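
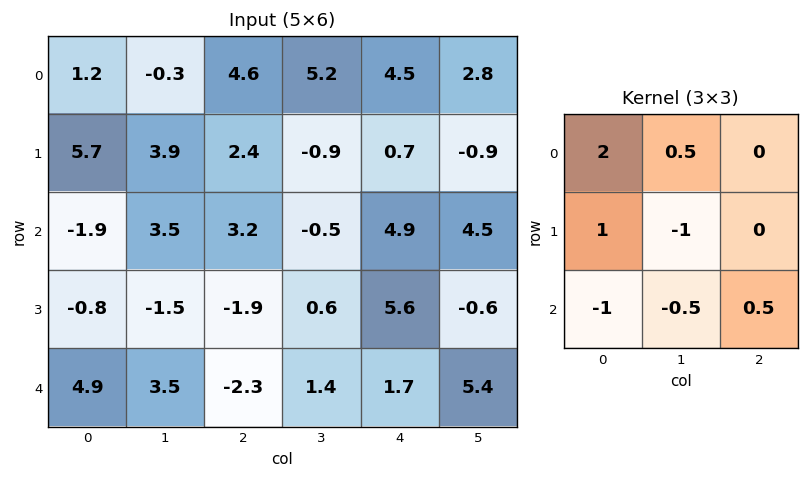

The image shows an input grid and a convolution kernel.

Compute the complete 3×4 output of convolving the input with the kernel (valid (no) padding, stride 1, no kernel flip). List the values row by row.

5.8 -2.15 14.6 11.35
8.55 12.05 12.45 -10.55
-9.15 7.35 6.1 -3.1

Output[0,0]: The receptive field on the input at this output position is [1.2 -0.3 4.6 / 5.7 3.9 2.4 / -1.9 3.5 3.2]. Elementwise product with the kernel and sum: 1.2·2 + -0.3·0.5 + 5.7·1 + 3.9·-1 + -1.9·-1 + 3.5·-0.5 + 3.2·0.5.
Output[0,1]: The receptive field on the input at this output position is [-0.3 4.6 5.2 / 3.9 2.4 -0.9 / 3.5 3.2 -0.5]. Elementwise product with the kernel and sum: -0.3·2 + 4.6·0.5 + 3.9·1 + 2.4·-1 + 3.5·-1 + 3.2·-0.5 + -0.5·0.5.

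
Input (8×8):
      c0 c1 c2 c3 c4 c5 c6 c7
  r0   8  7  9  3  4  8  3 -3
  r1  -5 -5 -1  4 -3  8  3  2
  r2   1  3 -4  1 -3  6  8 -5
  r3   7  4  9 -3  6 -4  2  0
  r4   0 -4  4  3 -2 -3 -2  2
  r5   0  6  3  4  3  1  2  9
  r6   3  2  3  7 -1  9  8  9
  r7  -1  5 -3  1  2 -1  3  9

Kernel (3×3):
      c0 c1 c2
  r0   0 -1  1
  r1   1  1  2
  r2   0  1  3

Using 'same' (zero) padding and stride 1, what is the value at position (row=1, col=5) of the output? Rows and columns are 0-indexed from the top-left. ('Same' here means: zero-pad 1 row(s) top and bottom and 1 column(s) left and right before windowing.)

The receptive field on the zero-padded input at this output position is [4 8 3 / -3 8 3 / -3 6 8]. Elementwise product with the kernel and sum: 8·-1 + 3·1 + -3·1 + 8·1 + 3·2 + 6·1 + 8·3.

36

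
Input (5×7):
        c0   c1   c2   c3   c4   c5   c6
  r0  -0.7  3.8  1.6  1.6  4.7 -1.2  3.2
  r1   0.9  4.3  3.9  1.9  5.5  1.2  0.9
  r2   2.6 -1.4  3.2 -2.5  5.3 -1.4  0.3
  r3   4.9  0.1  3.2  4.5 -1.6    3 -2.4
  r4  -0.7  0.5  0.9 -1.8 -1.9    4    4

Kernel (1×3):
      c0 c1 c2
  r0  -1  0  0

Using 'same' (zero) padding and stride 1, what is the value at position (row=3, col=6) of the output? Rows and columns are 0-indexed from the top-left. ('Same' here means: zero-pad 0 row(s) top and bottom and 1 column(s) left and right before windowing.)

The receptive field on the zero-padded input at this output position is [3 -2.4 0]. Elementwise product with the kernel and sum: 3·-1.

-3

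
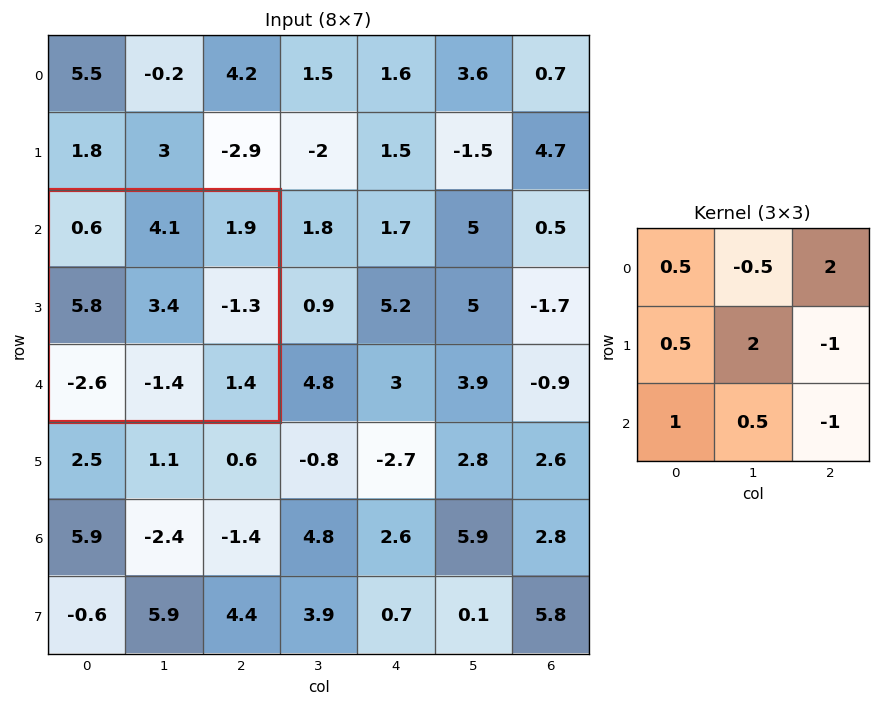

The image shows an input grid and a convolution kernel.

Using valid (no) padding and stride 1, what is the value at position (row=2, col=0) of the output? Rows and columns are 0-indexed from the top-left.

The receptive field on the input at this output position is [0.6 4.1 1.9 / 5.8 3.4 -1.3 / -2.6 -1.4 1.4]. Elementwise product with the kernel and sum: 0.6·0.5 + 4.1·-0.5 + 1.9·2 + 5.8·0.5 + 3.4·2 + -1.3·-1 + -2.6·1 + -1.4·0.5 + 1.4·-1.

8.35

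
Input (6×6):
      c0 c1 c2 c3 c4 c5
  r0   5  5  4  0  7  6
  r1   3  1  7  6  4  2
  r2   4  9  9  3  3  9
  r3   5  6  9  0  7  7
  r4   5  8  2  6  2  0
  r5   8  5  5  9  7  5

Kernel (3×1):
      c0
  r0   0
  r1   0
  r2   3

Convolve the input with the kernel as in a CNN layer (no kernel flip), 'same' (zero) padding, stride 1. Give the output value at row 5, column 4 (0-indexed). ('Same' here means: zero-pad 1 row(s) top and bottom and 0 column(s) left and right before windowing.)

0

The receptive field on the zero-padded input at this output position is [2 / 7 / 0]. Elementwise product with the kernel and sum: 0·3.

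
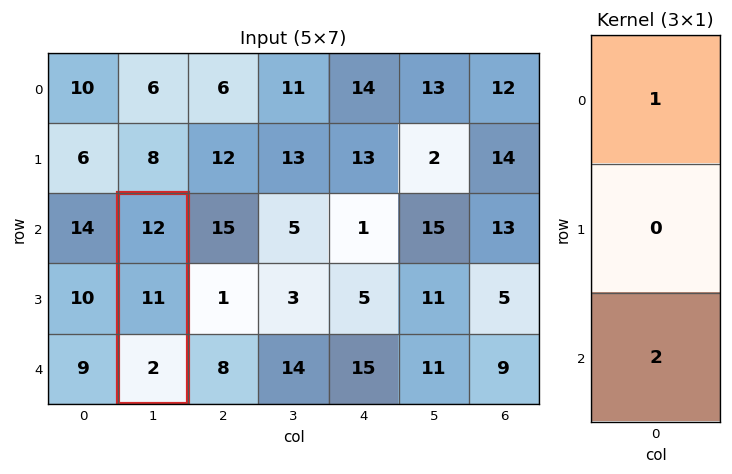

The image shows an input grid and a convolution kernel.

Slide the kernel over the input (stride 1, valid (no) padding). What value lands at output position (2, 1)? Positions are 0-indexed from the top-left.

The receptive field on the input at this output position is [12 / 11 / 2]. Elementwise product with the kernel and sum: 12·1 + 2·2.

16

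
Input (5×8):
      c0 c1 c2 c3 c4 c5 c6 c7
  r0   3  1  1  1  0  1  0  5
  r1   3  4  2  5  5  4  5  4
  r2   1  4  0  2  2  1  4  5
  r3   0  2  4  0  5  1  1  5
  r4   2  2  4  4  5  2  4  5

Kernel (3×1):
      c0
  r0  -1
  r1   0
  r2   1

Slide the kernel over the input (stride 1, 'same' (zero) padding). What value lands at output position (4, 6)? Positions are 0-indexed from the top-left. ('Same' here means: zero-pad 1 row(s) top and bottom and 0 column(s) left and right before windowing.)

The receptive field on the zero-padded input at this output position is [1 / 4 / 0]. Elementwise product with the kernel and sum: 1·-1 + 0·1.

-1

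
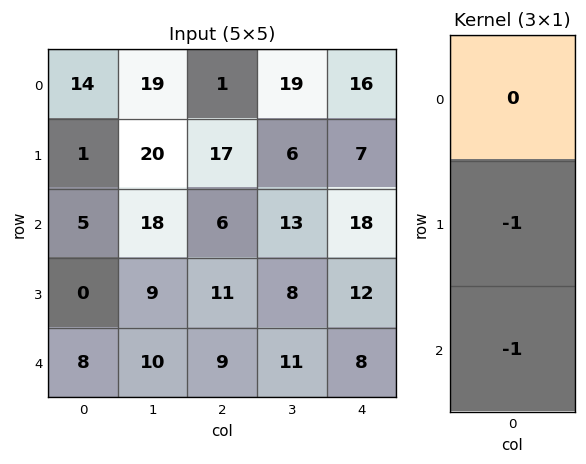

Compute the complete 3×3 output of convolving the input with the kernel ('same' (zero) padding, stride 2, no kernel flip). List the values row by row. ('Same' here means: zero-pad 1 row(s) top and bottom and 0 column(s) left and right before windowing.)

Output[0,0]: The receptive field on the zero-padded input at this output position is [0 / 14 / 1]. Elementwise product with the kernel and sum: 14·-1 + 1·-1.
Output[0,1]: The receptive field on the zero-padded input at this output position is [0 / 1 / 17]. Elementwise product with the kernel and sum: 1·-1 + 17·-1.

-15 -18 -23
-5 -17 -30
-8 -9 -8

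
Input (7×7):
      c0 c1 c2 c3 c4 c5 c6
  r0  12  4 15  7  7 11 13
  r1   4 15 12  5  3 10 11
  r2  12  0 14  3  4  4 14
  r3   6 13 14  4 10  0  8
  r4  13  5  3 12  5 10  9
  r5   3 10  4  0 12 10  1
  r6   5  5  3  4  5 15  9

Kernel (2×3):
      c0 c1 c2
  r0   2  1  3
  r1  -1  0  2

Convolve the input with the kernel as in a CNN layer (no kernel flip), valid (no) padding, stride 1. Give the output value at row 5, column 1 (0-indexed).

27

The receptive field on the input at this output position is [10 4 0 / 5 3 4]. Elementwise product with the kernel and sum: 10·2 + 4·1 + 0·3 + 5·-1 + 4·2.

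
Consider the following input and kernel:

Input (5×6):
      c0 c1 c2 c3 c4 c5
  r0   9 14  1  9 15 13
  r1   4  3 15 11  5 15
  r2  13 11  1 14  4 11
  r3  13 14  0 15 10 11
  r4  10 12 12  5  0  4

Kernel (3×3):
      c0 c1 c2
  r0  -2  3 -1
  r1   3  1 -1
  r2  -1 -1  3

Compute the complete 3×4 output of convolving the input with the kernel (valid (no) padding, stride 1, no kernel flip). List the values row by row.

Output[0,0]: The receptive field on the input at this output position is [9 14 1 / 4 3 15 / 13 11 1]. Elementwise product with the kernel and sum: 9·-2 + 14·3 + 1·-1 + 4·3 + 3·1 + 15·-1 + 13·-1 + 11·-1 + 1·3.
Output[0,1]: The receptive field on the input at this output position is [14 1 9 / 3 15 11 / 11 1 14]. Elementwise product with the kernel and sum: 14·-2 + 1·3 + 9·-1 + 3·3 + 15·1 + 11·-1 + 11·-1 + 1·-1 + 14·3.

2 9 58 52
8 79 26 21
73 -15 24 24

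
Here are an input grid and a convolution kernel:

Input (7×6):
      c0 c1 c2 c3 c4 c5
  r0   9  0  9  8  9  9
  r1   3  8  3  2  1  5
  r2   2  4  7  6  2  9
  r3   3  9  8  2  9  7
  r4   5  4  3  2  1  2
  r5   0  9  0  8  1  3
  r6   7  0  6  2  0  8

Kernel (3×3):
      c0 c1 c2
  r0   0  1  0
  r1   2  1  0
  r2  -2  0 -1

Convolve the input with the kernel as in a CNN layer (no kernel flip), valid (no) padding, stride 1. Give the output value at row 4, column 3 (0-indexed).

The receptive field on the input at this output position is [2 1 2 / 8 1 3 / 2 0 8]. Elementwise product with the kernel and sum: 1·1 + 8·2 + 1·1 + 2·-2 + 8·-1.

6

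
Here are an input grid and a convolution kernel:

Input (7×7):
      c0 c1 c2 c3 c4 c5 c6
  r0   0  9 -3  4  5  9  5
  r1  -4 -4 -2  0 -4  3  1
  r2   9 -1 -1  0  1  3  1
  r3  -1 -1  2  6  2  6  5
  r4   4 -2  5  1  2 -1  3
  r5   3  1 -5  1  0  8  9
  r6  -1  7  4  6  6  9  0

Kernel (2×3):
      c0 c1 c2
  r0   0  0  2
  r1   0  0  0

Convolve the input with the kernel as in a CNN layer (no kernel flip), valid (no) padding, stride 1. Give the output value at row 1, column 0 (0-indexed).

The receptive field on the input at this output position is [-4 -4 -2 / 9 -1 -1]. Elementwise product with the kernel and sum: -2·2.

-4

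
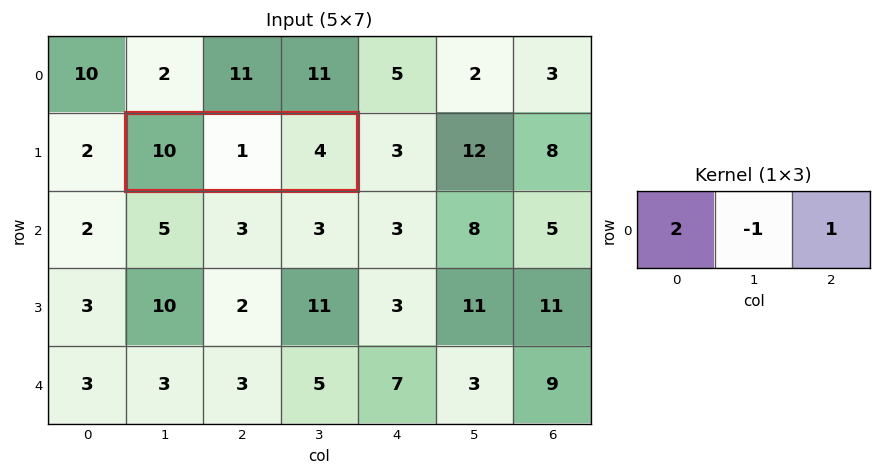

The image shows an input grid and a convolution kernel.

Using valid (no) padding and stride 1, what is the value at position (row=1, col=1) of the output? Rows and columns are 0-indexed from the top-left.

The receptive field on the input at this output position is [10 1 4]. Elementwise product with the kernel and sum: 10·2 + 1·-1 + 4·1.

23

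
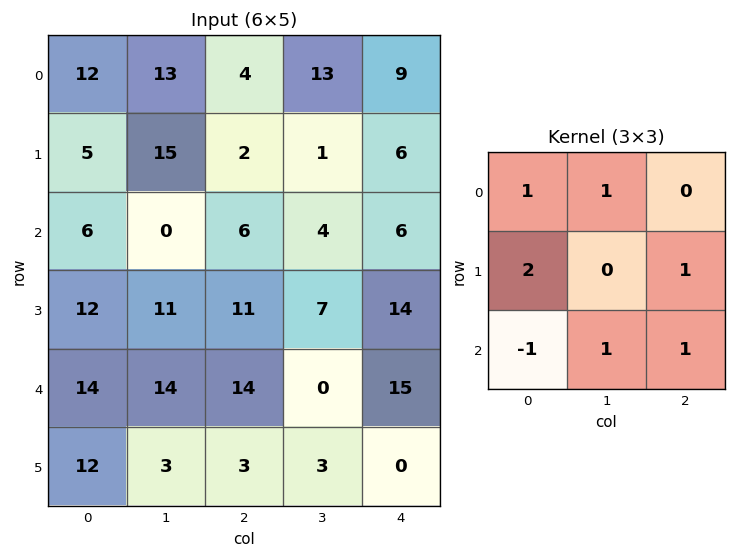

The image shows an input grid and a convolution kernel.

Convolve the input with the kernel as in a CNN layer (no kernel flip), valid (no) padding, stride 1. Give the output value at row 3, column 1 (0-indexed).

The receptive field on the input at this output position is [11 11 7 / 14 14 0 / 3 3 3]. Elementwise product with the kernel and sum: 11·1 + 11·1 + 14·2 + 0·1 + 3·-1 + 3·1 + 3·1.

53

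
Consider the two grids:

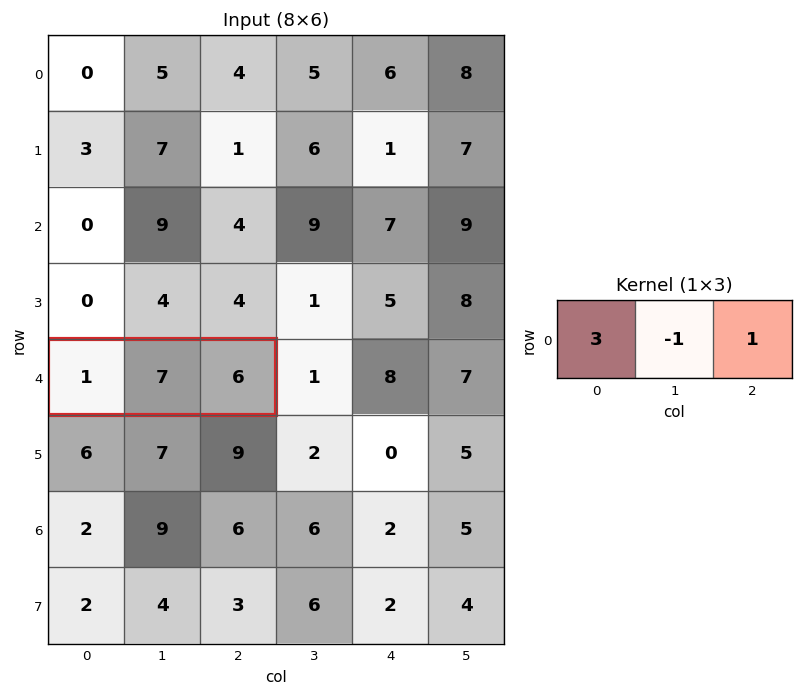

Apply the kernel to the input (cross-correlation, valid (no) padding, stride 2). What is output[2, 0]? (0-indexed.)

2

The receptive field on the input at this output position is [1 7 6]. Elementwise product with the kernel and sum: 1·3 + 7·-1 + 6·1.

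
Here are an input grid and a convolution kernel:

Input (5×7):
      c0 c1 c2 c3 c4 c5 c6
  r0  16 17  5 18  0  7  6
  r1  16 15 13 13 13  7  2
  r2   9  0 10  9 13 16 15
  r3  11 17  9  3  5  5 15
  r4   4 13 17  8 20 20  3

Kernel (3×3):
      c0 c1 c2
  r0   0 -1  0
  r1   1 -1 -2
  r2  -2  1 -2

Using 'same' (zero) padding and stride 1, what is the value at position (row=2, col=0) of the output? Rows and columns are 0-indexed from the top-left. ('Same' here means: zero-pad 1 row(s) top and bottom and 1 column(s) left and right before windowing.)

-48

The receptive field on the zero-padded input at this output position is [0 16 15 / 0 9 0 / 0 11 17]. Elementwise product with the kernel and sum: 16·-1 + 0·1 + 9·-1 + 0·-2 + 0·-2 + 11·1 + 17·-2.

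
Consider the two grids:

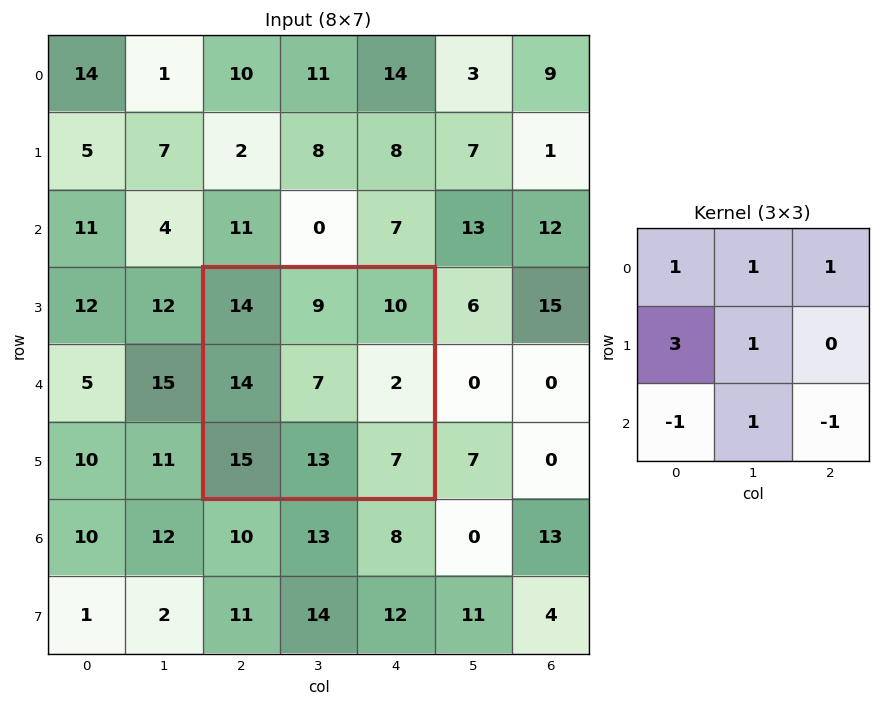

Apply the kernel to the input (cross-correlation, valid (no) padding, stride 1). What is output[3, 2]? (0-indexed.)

73

The receptive field on the input at this output position is [14 9 10 / 14 7 2 / 15 13 7]. Elementwise product with the kernel and sum: 14·1 + 9·1 + 10·1 + 14·3 + 7·1 + 15·-1 + 13·1 + 7·-1.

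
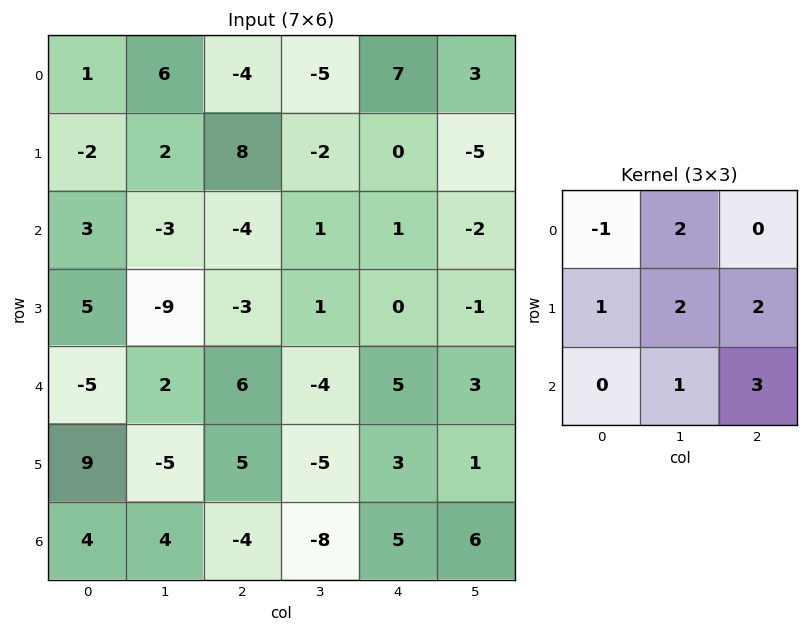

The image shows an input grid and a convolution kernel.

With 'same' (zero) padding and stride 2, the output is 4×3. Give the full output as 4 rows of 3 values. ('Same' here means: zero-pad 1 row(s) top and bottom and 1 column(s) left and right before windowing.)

18 -10 0
-26 5 -2
-2 -1 17
34 -5 25

Output[0,0]: The receptive field on the zero-padded input at this output position is [0 0 0 / 0 1 6 / 0 -2 2]. Elementwise product with the kernel and sum: 0·-1 + 0·2 + 0·1 + 1·2 + 6·2 + -2·1 + 2·3.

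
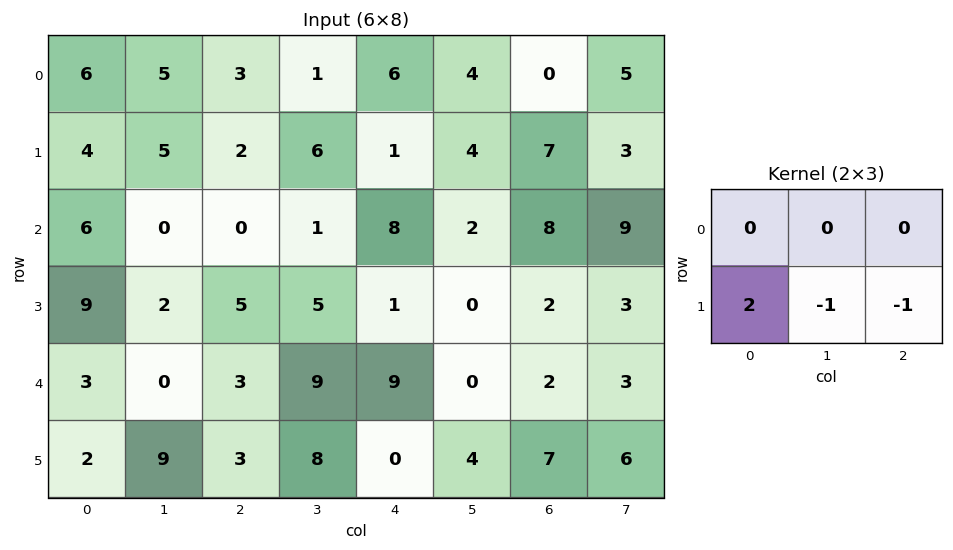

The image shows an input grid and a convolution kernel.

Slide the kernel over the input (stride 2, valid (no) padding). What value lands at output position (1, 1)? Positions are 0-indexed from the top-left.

4

The receptive field on the input at this output position is [0 1 8 / 5 5 1]. Elementwise product with the kernel and sum: 5·2 + 5·-1 + 1·-1.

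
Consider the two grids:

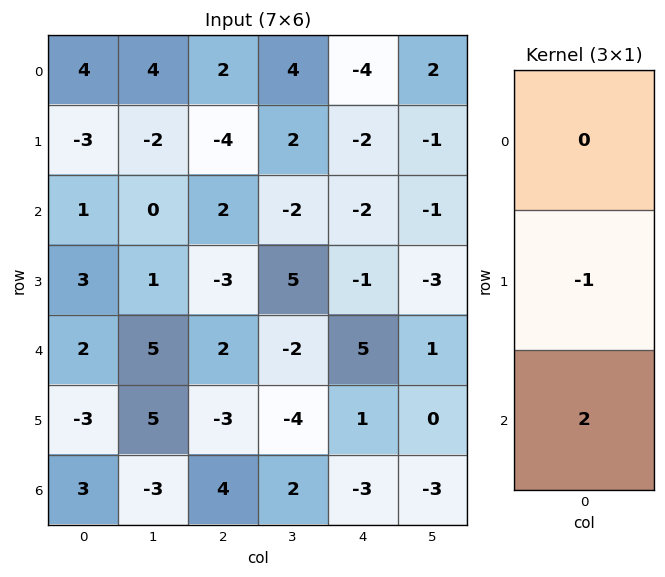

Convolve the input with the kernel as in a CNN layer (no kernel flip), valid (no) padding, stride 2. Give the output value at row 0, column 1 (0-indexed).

8

The receptive field on the input at this output position is [2 / -4 / 2]. Elementwise product with the kernel and sum: -4·-1 + 2·2.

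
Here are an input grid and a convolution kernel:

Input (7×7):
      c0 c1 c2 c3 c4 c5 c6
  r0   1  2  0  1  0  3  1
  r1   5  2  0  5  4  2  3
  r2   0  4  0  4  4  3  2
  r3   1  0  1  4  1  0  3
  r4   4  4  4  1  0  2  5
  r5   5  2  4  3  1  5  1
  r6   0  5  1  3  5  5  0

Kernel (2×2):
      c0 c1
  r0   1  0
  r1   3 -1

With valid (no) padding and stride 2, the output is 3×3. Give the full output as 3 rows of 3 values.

14 -5 10
3 -1 7
17 13 -2

Output[0,0]: The receptive field on the input at this output position is [1 2 / 5 2]. Elementwise product with the kernel and sum: 1·1 + 5·3 + 2·-1.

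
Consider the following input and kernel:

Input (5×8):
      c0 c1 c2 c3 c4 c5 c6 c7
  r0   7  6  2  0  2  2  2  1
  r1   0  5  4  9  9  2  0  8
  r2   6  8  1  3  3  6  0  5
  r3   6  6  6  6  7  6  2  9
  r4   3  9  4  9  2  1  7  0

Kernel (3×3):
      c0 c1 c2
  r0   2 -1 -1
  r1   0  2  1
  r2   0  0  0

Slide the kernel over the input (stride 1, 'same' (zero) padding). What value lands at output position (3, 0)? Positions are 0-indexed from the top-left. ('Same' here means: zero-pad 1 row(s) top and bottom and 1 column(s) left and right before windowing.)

The receptive field on the zero-padded input at this output position is [0 6 8 / 0 6 6 / 0 3 9]. Elementwise product with the kernel and sum: 0·2 + 6·-1 + 8·-1 + 6·2 + 6·1.

4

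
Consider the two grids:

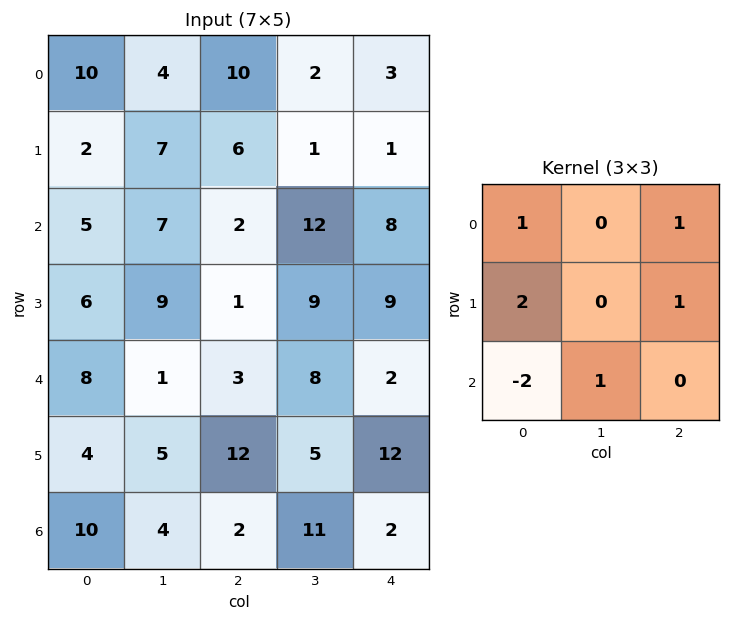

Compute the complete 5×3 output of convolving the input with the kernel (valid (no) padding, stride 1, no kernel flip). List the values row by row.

27 9 34
17 17 26
5 47 23
23 30 -1
15 18 48

Output[0,0]: The receptive field on the input at this output position is [10 4 10 / 2 7 6 / 5 7 2]. Elementwise product with the kernel and sum: 10·1 + 10·1 + 2·2 + 6·1 + 5·-2 + 7·1.
Output[0,1]: The receptive field on the input at this output position is [4 10 2 / 7 6 1 / 7 2 12]. Elementwise product with the kernel and sum: 4·1 + 2·1 + 7·2 + 1·1 + 7·-2 + 2·1.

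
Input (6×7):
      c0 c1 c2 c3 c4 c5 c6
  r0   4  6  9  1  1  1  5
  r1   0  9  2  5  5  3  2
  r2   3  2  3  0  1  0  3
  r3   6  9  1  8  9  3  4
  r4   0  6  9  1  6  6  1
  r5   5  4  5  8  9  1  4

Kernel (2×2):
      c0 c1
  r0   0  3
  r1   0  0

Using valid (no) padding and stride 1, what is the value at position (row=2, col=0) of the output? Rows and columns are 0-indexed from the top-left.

6

The receptive field on the input at this output position is [3 2 / 6 9]. Elementwise product with the kernel and sum: 2·3.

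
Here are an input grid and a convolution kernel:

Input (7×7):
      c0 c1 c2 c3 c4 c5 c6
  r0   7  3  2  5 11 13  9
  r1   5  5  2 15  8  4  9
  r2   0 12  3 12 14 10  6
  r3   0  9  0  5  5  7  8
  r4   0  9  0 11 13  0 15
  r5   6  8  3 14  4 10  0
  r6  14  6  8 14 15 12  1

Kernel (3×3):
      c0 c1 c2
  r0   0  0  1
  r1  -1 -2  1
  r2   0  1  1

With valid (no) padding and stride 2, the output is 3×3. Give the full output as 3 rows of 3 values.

4 13 18
-6 33 10
-5 15 4

Output[0,0]: The receptive field on the input at this output position is [7 3 2 / 5 5 2 / 0 12 3]. Elementwise product with the kernel and sum: 2·1 + 5·-1 + 5·-2 + 2·1 + 12·1 + 3·1.
Output[0,1]: The receptive field on the input at this output position is [2 5 11 / 2 15 8 / 3 12 14]. Elementwise product with the kernel and sum: 11·1 + 2·-1 + 15·-2 + 8·1 + 12·1 + 14·1.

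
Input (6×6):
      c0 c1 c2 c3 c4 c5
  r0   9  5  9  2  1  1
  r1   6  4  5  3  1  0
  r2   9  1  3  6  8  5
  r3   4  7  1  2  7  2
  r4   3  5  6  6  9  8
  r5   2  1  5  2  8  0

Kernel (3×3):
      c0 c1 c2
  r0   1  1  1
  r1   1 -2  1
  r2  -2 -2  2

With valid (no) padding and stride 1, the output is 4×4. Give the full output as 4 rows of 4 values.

Output[0,0]: The receptive field on the input at this output position is [9 5 9 / 6 4 5 / 9 1 3]. Elementwise product with the kernel and sum: 9·1 + 5·1 + 9·1 + 6·1 + 4·-2 + 5·1 + 9·-2 + 1·-2 + 3·2.
Output[0,1]: The receptive field on the input at this output position is [5 9 2 / 4 5 3 / 1 3 6]. Elementwise product with the kernel and sum: 5·1 + 9·1 + 2·1 + 4·1 + 5·-2 + 3·1 + 1·-2 + 3·-2 + 6·2.

12 17 10 -13
5 1 16 -15
0 7 15 -5
15 1 15 -13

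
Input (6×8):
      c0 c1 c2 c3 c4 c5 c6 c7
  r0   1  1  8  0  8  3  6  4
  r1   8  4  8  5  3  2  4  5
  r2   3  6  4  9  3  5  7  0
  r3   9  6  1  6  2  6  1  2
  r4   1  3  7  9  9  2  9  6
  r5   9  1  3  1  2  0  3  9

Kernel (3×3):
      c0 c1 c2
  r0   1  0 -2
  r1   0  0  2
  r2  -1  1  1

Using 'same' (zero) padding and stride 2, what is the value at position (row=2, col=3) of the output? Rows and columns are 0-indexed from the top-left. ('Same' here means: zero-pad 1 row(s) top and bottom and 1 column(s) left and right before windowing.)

The receptive field on the zero-padded input at this output position is [6 1 2 / 2 9 6 / 0 3 9]. Elementwise product with the kernel and sum: 6·1 + 2·-2 + 6·2 + 0·-1 + 3·1 + 9·1.

26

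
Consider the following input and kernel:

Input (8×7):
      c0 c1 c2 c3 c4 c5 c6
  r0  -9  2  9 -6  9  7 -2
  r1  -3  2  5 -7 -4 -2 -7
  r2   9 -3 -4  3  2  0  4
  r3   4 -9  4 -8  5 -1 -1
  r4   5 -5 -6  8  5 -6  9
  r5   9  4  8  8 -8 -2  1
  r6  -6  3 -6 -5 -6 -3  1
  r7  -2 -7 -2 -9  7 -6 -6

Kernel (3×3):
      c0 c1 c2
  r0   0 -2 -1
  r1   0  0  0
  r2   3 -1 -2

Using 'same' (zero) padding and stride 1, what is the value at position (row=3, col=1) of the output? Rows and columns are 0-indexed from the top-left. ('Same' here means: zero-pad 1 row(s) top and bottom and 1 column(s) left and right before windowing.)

The receptive field on the zero-padded input at this output position is [9 -3 -4 / 4 -9 4 / 5 -5 -6]. Elementwise product with the kernel and sum: -3·-2 + -4·-1 + 5·3 + -5·-1 + -6·-2.

42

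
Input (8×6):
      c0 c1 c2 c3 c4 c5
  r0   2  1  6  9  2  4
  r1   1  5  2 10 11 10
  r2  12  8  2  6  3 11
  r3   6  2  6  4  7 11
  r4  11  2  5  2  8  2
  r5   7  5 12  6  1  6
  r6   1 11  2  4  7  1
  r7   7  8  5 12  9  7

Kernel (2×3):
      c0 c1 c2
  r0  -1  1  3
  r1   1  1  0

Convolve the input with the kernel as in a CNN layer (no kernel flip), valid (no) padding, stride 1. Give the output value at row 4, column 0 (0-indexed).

18

The receptive field on the input at this output position is [11 2 5 / 7 5 12]. Elementwise product with the kernel and sum: 11·-1 + 2·1 + 5·3 + 7·1 + 5·1.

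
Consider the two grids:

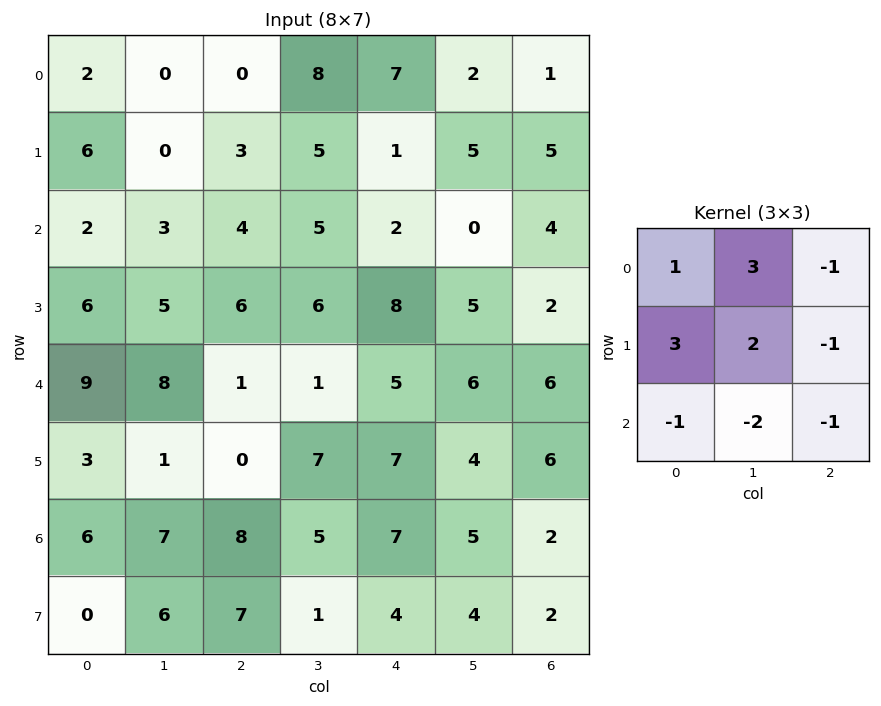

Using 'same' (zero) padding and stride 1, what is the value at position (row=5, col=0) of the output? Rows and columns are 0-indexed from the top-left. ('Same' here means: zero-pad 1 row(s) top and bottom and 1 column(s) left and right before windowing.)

5

The receptive field on the zero-padded input at this output position is [0 9 8 / 0 3 1 / 0 6 7]. Elementwise product with the kernel and sum: 0·1 + 9·3 + 8·-1 + 0·3 + 3·2 + 1·-1 + 0·-1 + 6·-2 + 7·-1.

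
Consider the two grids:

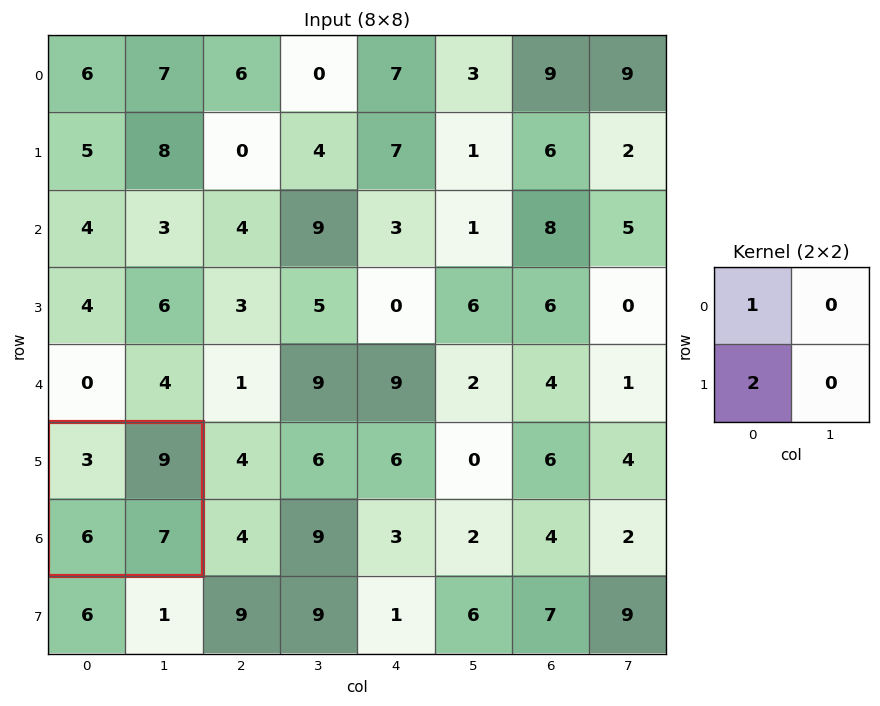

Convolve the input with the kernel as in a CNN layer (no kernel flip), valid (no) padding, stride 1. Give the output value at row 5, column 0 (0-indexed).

15

The receptive field on the input at this output position is [3 9 / 6 7]. Elementwise product with the kernel and sum: 3·1 + 6·2.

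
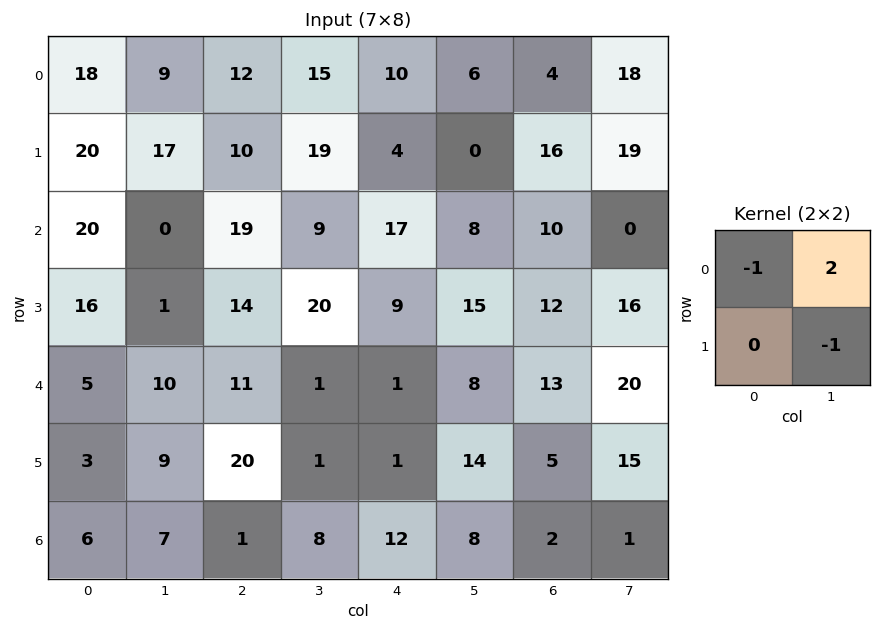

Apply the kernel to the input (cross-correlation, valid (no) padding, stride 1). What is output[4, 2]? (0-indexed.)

The receptive field on the input at this output position is [11 1 / 20 1]. Elementwise product with the kernel and sum: 11·-1 + 1·2 + 1·-1.

-10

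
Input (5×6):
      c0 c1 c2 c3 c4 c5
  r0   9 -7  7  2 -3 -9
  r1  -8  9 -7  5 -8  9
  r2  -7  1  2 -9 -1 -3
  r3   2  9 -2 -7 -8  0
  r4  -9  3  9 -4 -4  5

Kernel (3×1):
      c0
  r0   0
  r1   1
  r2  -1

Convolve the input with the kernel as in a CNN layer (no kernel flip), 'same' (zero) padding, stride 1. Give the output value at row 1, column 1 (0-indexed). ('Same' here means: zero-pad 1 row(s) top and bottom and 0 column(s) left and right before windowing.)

The receptive field on the zero-padded input at this output position is [-7 / 9 / 1]. Elementwise product with the kernel and sum: 9·1 + 1·-1.

8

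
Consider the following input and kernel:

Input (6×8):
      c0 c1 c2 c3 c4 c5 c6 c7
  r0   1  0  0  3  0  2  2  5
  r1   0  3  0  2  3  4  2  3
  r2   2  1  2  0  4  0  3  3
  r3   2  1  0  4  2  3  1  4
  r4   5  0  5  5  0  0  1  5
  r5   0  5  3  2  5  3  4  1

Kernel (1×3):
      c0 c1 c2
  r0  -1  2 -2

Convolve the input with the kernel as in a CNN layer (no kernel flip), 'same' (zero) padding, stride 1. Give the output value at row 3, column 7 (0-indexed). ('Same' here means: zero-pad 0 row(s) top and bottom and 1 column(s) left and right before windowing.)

7

The receptive field on the zero-padded input at this output position is [1 4 0]. Elementwise product with the kernel and sum: 1·-1 + 4·2 + 0·-2.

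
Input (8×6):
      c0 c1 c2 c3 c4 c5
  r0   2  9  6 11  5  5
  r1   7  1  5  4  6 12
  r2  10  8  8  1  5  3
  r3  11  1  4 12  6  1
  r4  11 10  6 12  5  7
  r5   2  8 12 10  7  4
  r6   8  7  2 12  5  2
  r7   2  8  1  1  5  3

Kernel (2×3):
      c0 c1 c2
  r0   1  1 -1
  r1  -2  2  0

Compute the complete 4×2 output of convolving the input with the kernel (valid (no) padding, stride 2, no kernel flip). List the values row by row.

-7 10
-10 20
27 9
25 9

Output[0,0]: The receptive field on the input at this output position is [2 9 6 / 7 1 5]. Elementwise product with the kernel and sum: 2·1 + 9·1 + 6·-1 + 7·-2 + 1·2.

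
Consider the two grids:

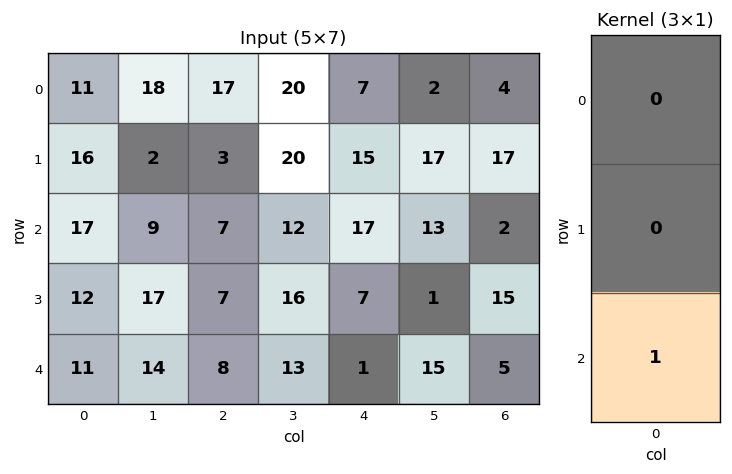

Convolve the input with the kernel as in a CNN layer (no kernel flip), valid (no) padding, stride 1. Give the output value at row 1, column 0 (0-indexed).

12

The receptive field on the input at this output position is [16 / 17 / 12]. Elementwise product with the kernel and sum: 12·1.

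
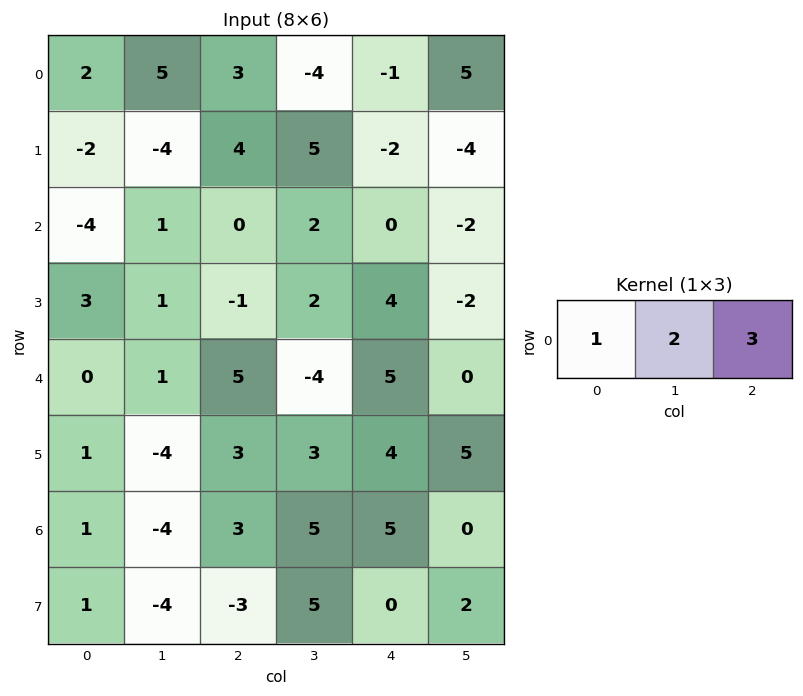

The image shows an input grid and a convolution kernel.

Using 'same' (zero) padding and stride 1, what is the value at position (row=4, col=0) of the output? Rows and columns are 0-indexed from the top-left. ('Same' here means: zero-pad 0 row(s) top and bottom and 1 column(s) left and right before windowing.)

3

The receptive field on the zero-padded input at this output position is [0 0 1]. Elementwise product with the kernel and sum: 0·1 + 0·2 + 1·3.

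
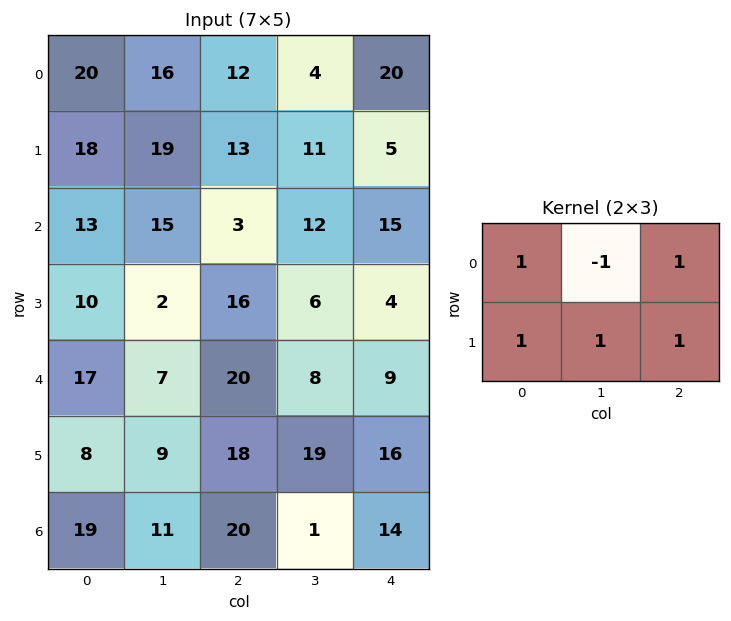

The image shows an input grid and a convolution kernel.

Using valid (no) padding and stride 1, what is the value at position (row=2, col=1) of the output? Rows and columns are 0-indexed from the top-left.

48

The receptive field on the input at this output position is [15 3 12 / 2 16 6]. Elementwise product with the kernel and sum: 15·1 + 3·-1 + 12·1 + 2·1 + 16·1 + 6·1.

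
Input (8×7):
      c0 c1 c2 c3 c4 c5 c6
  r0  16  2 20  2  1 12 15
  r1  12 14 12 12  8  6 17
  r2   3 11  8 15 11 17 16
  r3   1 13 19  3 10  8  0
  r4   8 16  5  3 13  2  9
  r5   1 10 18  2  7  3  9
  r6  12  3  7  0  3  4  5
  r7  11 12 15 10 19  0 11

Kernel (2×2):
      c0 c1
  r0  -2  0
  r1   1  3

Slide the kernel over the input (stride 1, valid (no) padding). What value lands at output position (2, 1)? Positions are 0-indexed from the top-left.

48

The receptive field on the input at this output position is [11 8 / 13 19]. Elementwise product with the kernel and sum: 11·-2 + 13·1 + 19·3.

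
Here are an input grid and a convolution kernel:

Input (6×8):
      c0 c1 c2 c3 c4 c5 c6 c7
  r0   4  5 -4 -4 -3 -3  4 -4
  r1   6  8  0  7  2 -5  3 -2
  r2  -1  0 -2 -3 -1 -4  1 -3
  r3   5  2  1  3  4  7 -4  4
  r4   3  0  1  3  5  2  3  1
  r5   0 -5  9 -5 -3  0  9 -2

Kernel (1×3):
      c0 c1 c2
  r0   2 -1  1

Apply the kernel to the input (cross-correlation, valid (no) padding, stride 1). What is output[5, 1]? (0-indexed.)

-24

The receptive field on the input at this output position is [-5 9 -5]. Elementwise product with the kernel and sum: -5·2 + 9·-1 + -5·1.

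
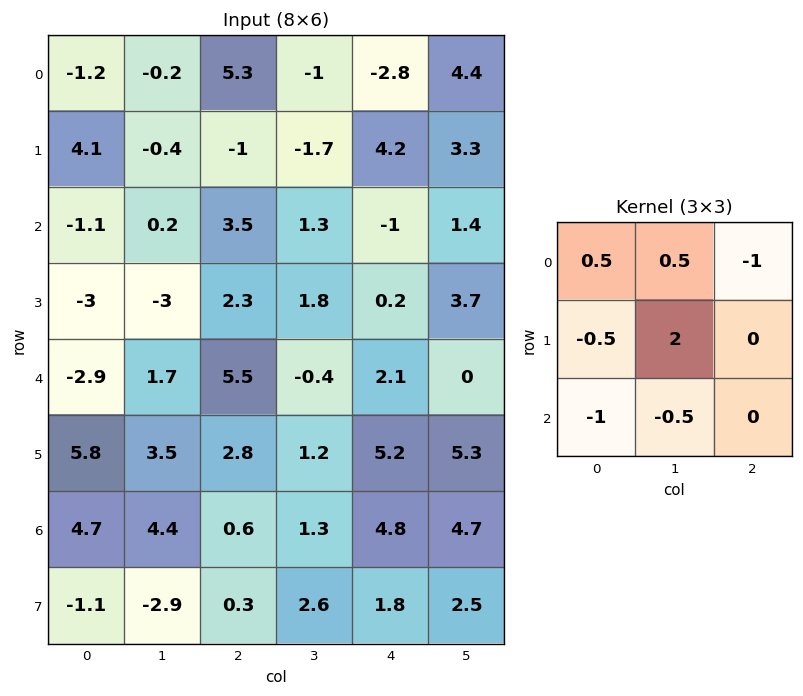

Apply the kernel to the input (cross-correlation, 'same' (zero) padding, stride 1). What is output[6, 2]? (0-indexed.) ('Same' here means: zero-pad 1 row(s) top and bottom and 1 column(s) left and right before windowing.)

The receptive field on the zero-padded input at this output position is [3.5 2.8 1.2 / 4.4 0.6 1.3 / -2.9 0.3 2.6]. Elementwise product with the kernel and sum: 3.5·0.5 + 2.8·0.5 + 1.2·-1 + 4.4·-0.5 + 0.6·2 + -2.9·-1 + 0.3·-0.5.

3.7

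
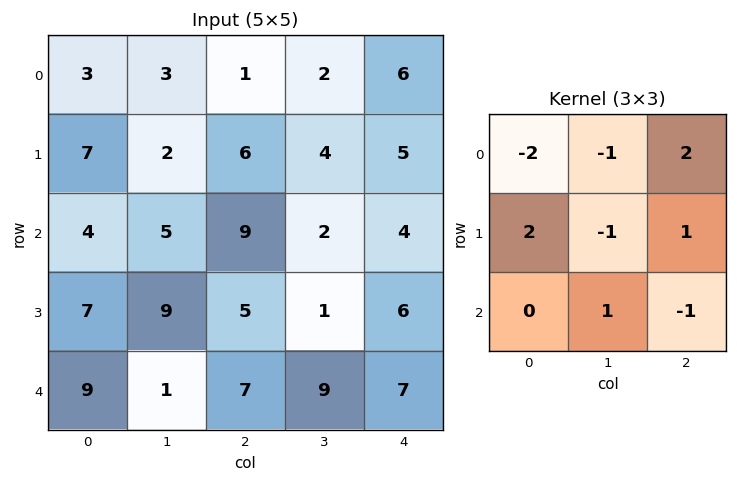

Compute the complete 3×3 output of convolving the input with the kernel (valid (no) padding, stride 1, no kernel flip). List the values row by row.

Output[0,0]: The receptive field on the input at this output position is [3 3 1 / 7 2 6 / 4 5 9]. Elementwise product with the kernel and sum: 3·-2 + 3·-1 + 1·2 + 7·2 + 2·-1 + 6·1 + 5·1 + 9·-1.
Output[0,1]: The receptive field on the input at this output position is [3 1 2 / 2 6 4 / 5 9 2]. Elementwise product with the kernel and sum: 3·-2 + 1·-1 + 2·2 + 2·2 + 6·-1 + 4·1 + 9·1 + 2·-1.

7 6 19
12 5 9
9 -3 5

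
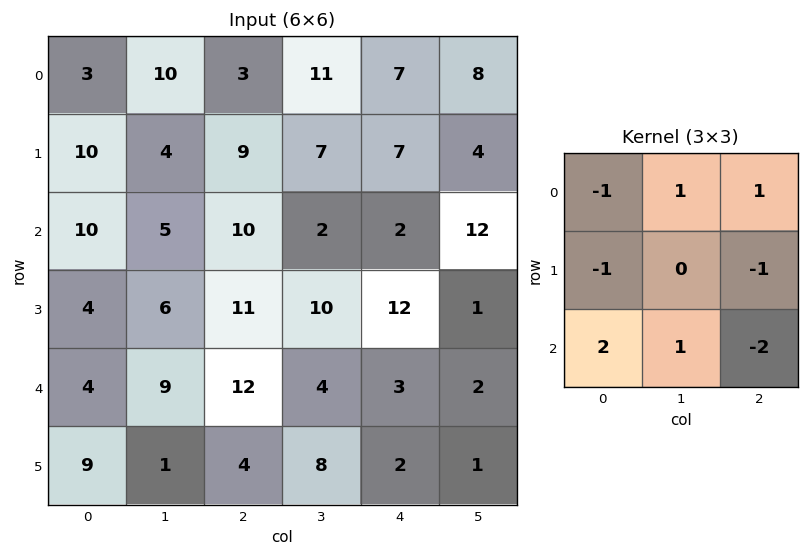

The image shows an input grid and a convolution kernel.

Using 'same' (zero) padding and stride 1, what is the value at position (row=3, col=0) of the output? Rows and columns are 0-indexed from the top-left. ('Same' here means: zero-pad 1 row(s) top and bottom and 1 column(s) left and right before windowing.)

-5

The receptive field on the zero-padded input at this output position is [0 10 5 / 0 4 6 / 0 4 9]. Elementwise product with the kernel and sum: 0·-1 + 10·1 + 5·1 + 0·-1 + 6·-1 + 0·2 + 4·1 + 9·-2.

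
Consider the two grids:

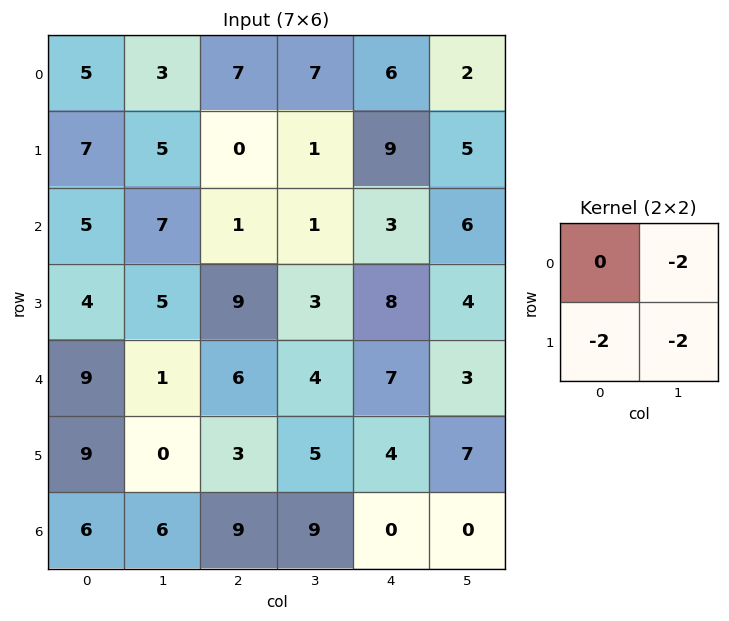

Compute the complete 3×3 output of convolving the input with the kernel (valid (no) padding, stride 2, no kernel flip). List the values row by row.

-30 -16 -32
-32 -26 -36
-20 -24 -28

Output[0,0]: The receptive field on the input at this output position is [5 3 / 7 5]. Elementwise product with the kernel and sum: 3·-2 + 7·-2 + 5·-2.
Output[0,1]: The receptive field on the input at this output position is [7 7 / 0 1]. Elementwise product with the kernel and sum: 7·-2 + 0·-2 + 1·-2.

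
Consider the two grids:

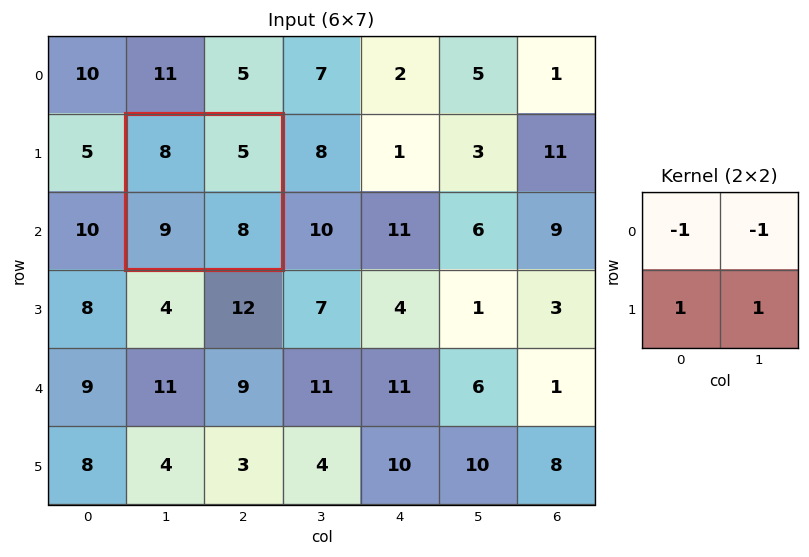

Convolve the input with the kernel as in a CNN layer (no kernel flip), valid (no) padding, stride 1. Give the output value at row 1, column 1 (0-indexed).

The receptive field on the input at this output position is [8 5 / 9 8]. Elementwise product with the kernel and sum: 8·-1 + 5·-1 + 9·1 + 8·1.

4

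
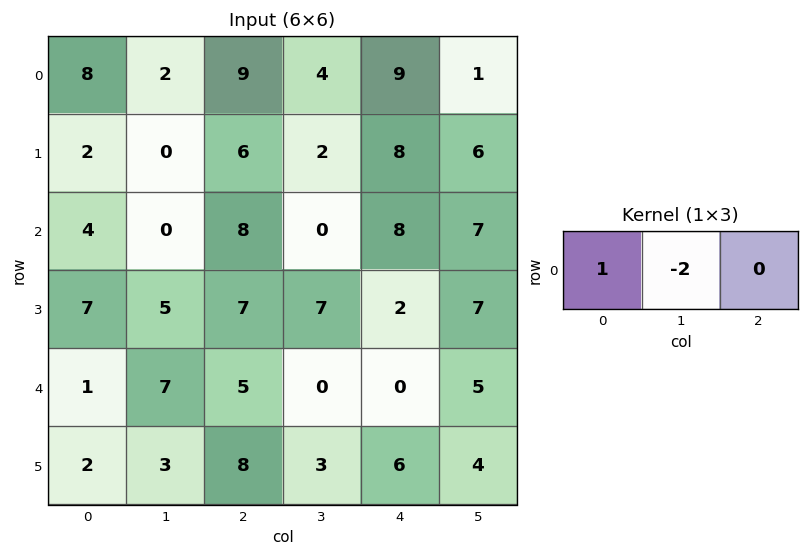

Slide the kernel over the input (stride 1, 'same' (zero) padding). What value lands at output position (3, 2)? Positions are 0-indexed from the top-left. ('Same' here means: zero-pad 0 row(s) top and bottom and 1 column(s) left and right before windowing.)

-9

The receptive field on the zero-padded input at this output position is [5 7 7]. Elementwise product with the kernel and sum: 5·1 + 7·-2.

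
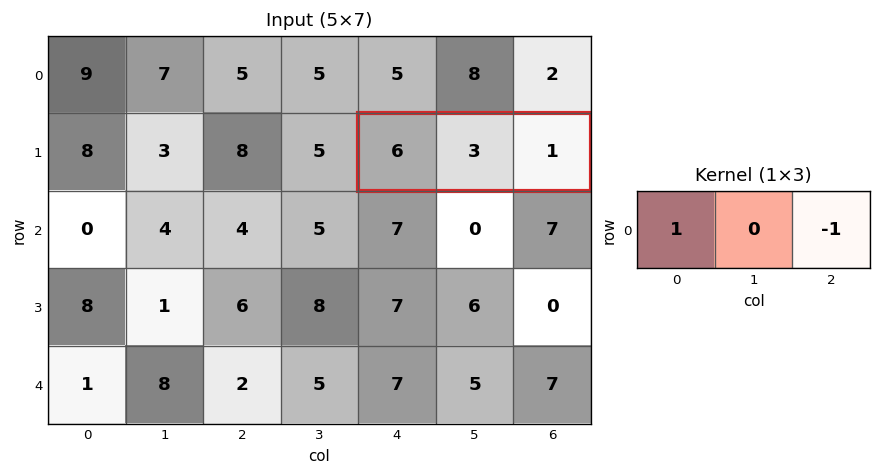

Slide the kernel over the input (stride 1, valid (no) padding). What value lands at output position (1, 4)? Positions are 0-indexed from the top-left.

5

The receptive field on the input at this output position is [6 3 1]. Elementwise product with the kernel and sum: 6·1 + 1·-1.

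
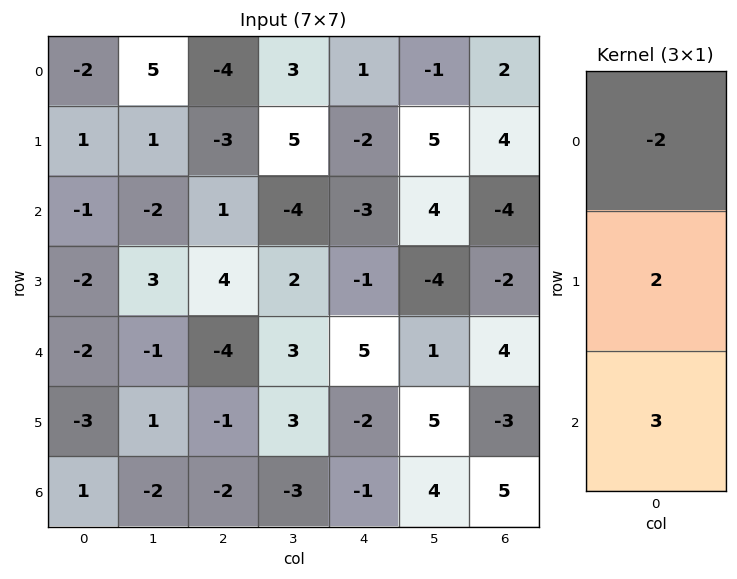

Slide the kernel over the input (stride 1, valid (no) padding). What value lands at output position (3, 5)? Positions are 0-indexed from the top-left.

The receptive field on the input at this output position is [-4 / 1 / 5]. Elementwise product with the kernel and sum: -4·-2 + 1·2 + 5·3.

25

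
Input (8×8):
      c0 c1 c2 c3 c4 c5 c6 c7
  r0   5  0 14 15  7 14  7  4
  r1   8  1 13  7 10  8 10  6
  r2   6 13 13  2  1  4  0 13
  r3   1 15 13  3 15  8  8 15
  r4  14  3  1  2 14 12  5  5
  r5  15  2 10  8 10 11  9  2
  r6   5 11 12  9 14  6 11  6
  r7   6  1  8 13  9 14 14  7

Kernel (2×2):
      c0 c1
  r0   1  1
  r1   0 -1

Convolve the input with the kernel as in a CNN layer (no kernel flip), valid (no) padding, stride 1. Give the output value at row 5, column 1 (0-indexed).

0

The receptive field on the input at this output position is [2 10 / 11 12]. Elementwise product with the kernel and sum: 2·1 + 10·1 + 12·-1.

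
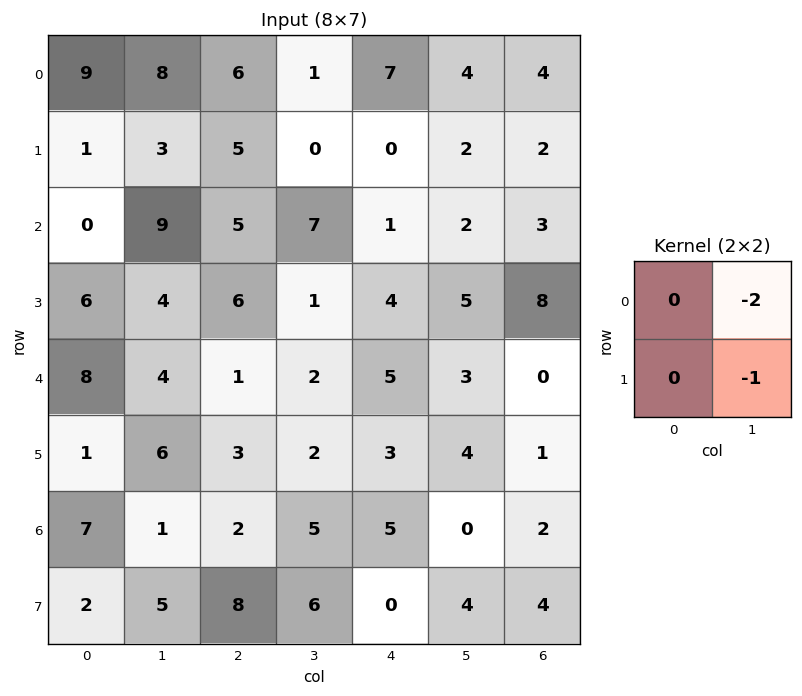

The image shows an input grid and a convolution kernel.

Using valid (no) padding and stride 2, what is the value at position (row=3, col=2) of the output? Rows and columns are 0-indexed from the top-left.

-4

The receptive field on the input at this output position is [5 0 / 0 4]. Elementwise product with the kernel and sum: 0·-2 + 4·-1.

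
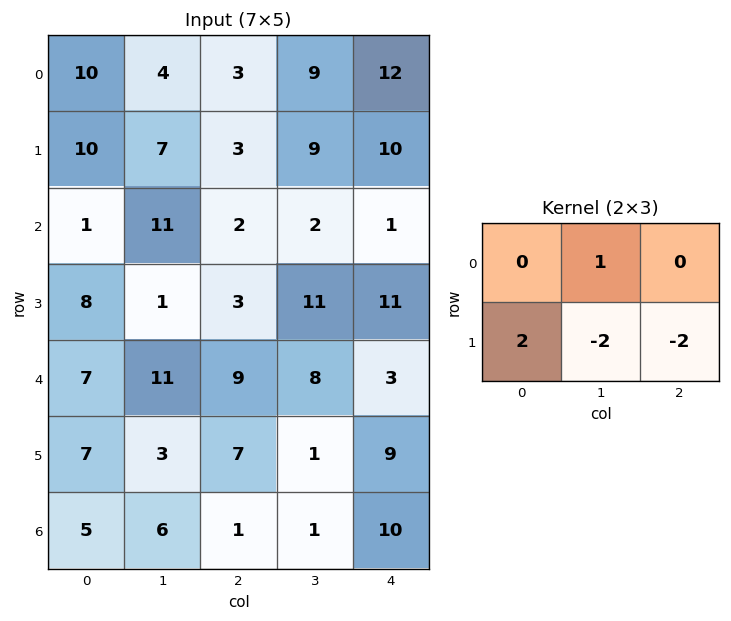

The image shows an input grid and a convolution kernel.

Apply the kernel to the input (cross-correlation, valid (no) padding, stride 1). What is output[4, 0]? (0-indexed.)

The receptive field on the input at this output position is [7 11 9 / 7 3 7]. Elementwise product with the kernel and sum: 11·1 + 7·2 + 3·-2 + 7·-2.

5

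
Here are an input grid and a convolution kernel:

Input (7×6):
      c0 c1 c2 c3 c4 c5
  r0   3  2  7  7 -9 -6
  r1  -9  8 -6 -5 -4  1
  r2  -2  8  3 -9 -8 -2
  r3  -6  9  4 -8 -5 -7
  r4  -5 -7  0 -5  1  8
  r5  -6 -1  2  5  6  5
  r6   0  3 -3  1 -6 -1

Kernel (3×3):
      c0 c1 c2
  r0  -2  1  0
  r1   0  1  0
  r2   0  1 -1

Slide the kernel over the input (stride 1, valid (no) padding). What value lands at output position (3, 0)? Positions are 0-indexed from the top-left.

The receptive field on the input at this output position is [-6 9 4 / -5 -7 0 / -6 -1 2]. Elementwise product with the kernel and sum: -6·-2 + 9·1 + -7·1 + -1·1 + 2·-1.

11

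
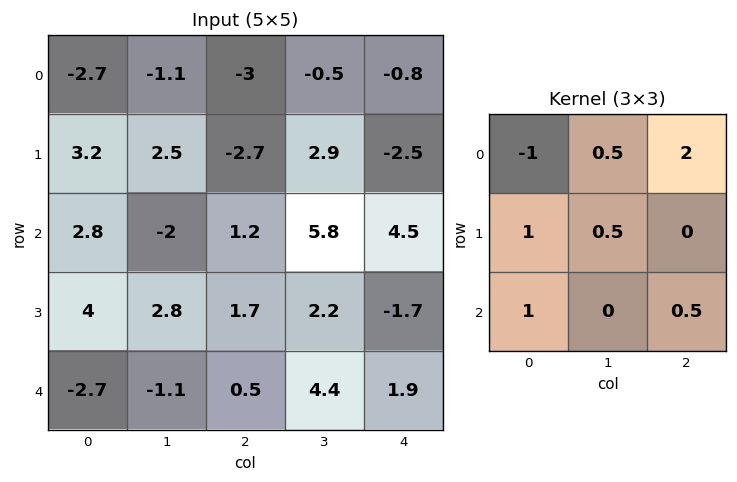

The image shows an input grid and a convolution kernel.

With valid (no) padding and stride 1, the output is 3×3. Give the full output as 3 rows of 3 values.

Output[0,0]: The receptive field on the input at this output position is [-2.7 -1.1 -3 / 3.2 2.5 -2.7 / 2.8 -2 1.2]. Elementwise product with the kernel and sum: -2.7·-1 + -1.1·0.5 + -3·2 + 3.2·1 + 2.5·0.5 + 2.8·1 + 1.2·0.5.
Output[0,1]: The receptive field on the input at this output position is [-1.1 -3 -0.5 / 2.5 -2.7 2.9 / -2 1.2 5.8]. Elementwise product with the kernel and sum: -1.1·-1 + -3·0.5 + -0.5·2 + 2.5·1 + -2.7·0.5 + -2·1 + 5.8·0.5.

4 0.65 3.35
-0.7 4.45 4.1
1.55 18.95 14.95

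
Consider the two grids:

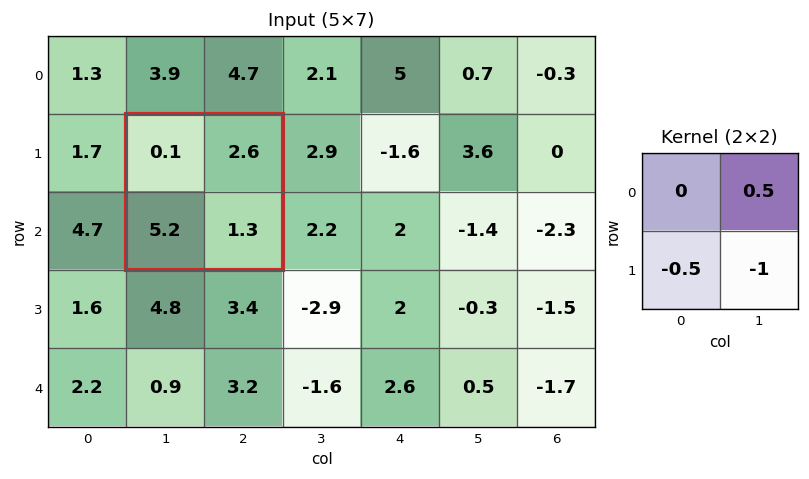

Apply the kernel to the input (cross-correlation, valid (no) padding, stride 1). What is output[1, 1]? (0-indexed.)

The receptive field on the input at this output position is [0.1 2.6 / 5.2 1.3]. Elementwise product with the kernel and sum: 2.6·0.5 + 5.2·-0.5 + 1.3·-1.

-2.6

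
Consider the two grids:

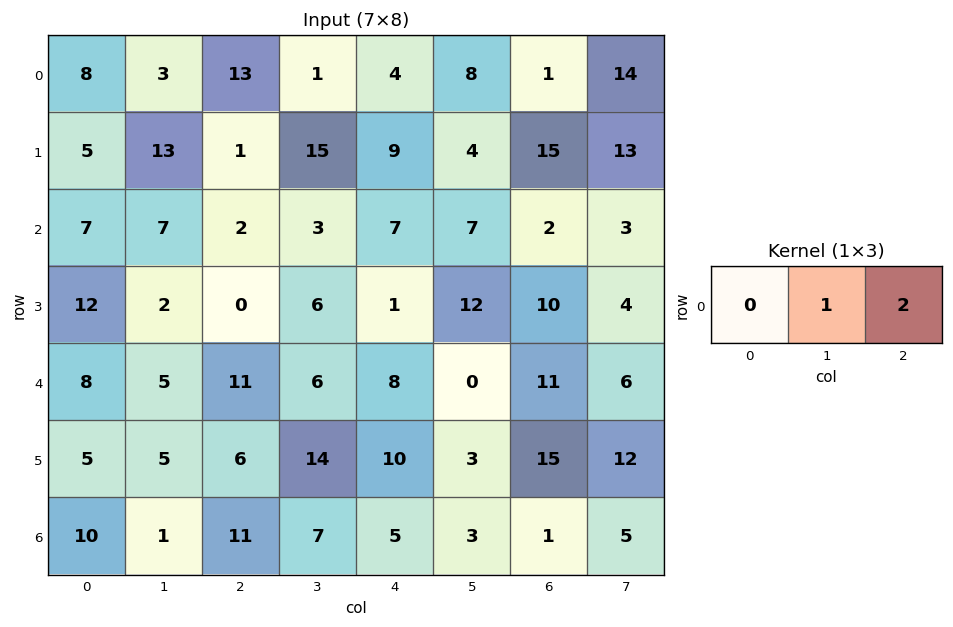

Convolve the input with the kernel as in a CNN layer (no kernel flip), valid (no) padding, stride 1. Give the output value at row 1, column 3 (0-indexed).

17

The receptive field on the input at this output position is [15 9 4]. Elementwise product with the kernel and sum: 9·1 + 4·2.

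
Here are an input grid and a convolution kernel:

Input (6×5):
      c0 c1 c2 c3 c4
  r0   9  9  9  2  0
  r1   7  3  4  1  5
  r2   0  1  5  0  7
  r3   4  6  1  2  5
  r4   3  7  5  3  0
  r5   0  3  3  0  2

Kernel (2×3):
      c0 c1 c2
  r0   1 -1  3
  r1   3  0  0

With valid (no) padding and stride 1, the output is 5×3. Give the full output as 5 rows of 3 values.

Output[0,0]: The receptive field on the input at this output position is [9 9 9 / 7 3 4]. Elementwise product with the kernel and sum: 9·1 + 9·-1 + 9·3 + 7·3.
Output[0,1]: The receptive field on the input at this output position is [9 9 2 / 3 4 1]. Elementwise product with the kernel and sum: 9·1 + 9·-1 + 2·3 + 3·3.

48 15 19
16 5 33
26 14 29
10 32 29
11 20 11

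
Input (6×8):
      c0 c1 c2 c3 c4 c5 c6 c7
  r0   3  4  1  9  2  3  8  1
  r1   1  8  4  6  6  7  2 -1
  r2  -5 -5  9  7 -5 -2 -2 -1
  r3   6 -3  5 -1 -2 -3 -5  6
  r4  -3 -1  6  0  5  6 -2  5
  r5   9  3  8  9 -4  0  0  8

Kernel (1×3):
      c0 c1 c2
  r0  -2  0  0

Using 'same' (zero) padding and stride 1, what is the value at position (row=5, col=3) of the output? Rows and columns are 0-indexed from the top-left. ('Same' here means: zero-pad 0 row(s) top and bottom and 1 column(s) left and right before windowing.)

The receptive field on the zero-padded input at this output position is [8 9 -4]. Elementwise product with the kernel and sum: 8·-2.

-16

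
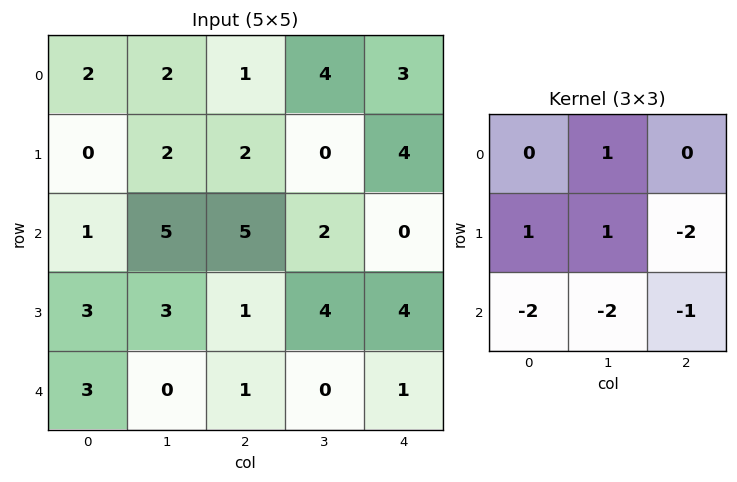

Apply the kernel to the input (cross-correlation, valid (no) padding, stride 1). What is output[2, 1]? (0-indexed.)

-1

The receptive field on the input at this output position is [5 5 2 / 3 1 4 / 0 1 0]. Elementwise product with the kernel and sum: 5·1 + 3·1 + 1·1 + 4·-2 + 0·-2 + 1·-2 + 0·-1.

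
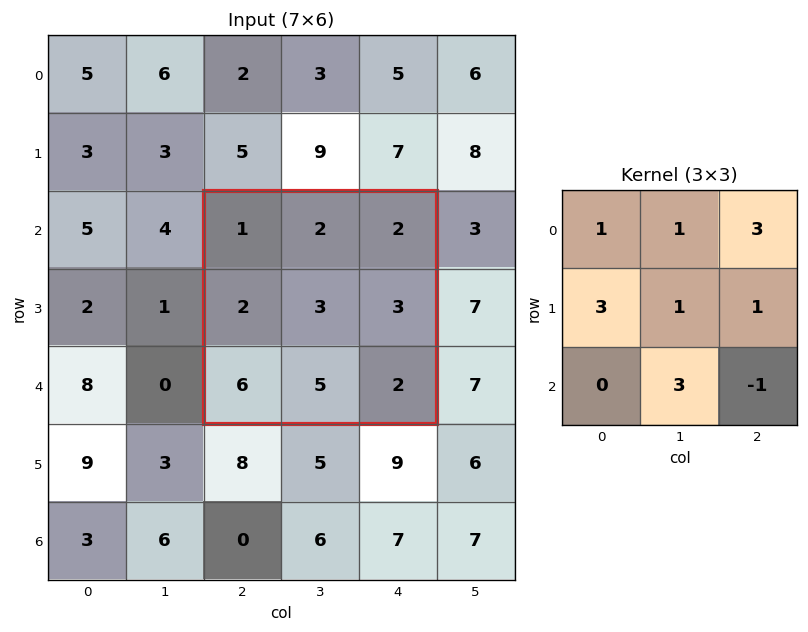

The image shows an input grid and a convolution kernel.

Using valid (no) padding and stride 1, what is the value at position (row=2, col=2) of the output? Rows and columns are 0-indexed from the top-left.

34

The receptive field on the input at this output position is [1 2 2 / 2 3 3 / 6 5 2]. Elementwise product with the kernel and sum: 1·1 + 2·1 + 2·3 + 2·3 + 3·1 + 3·1 + 5·3 + 2·-1.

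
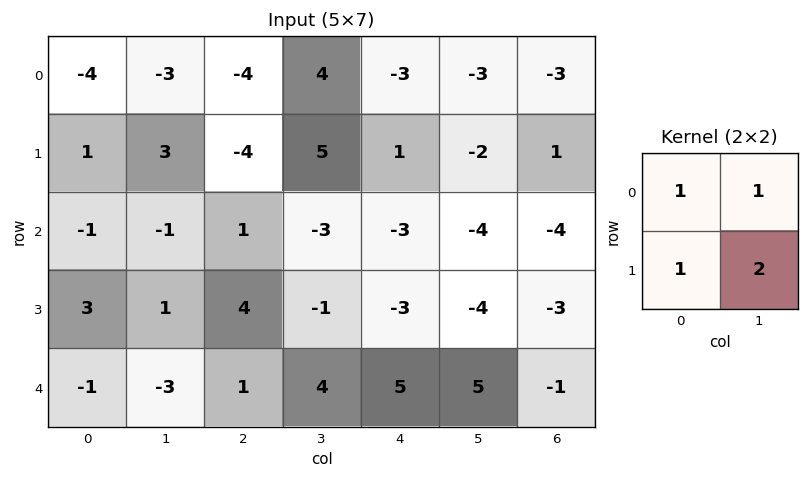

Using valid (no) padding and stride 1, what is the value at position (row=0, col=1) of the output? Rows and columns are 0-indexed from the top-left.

The receptive field on the input at this output position is [-3 -4 / 3 -4]. Elementwise product with the kernel and sum: -3·1 + -4·1 + 3·1 + -4·2.

-12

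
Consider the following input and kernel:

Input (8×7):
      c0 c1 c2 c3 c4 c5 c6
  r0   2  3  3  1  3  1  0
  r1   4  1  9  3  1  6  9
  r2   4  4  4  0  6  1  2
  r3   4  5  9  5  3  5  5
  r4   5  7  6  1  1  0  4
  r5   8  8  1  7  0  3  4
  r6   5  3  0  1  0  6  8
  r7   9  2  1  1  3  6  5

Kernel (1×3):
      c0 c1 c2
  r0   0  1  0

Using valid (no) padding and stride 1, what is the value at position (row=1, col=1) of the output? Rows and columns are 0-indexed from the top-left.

9

The receptive field on the input at this output position is [1 9 3]. Elementwise product with the kernel and sum: 9·1.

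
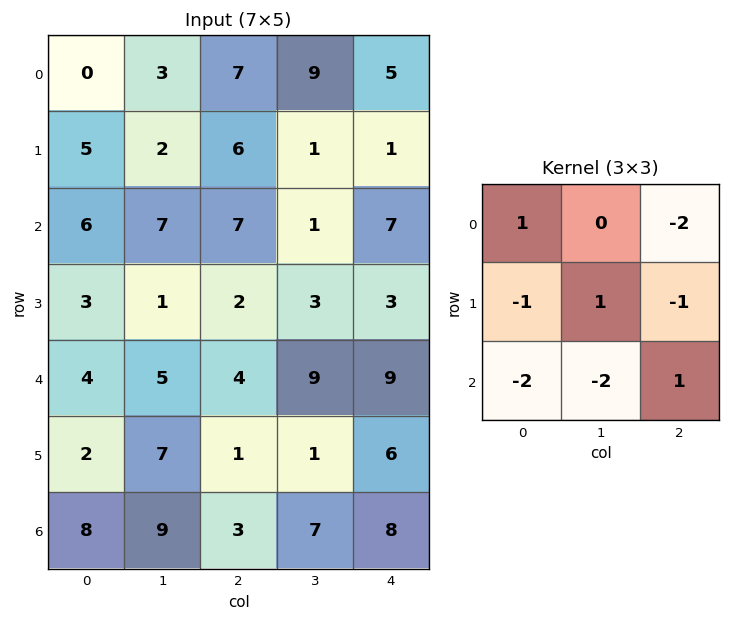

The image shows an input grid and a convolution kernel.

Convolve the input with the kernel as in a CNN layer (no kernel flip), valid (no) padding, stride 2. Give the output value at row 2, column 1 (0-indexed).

The receptive field on the input at this output position is [4 9 9 / 1 1 6 / 3 7 8]. Elementwise product with the kernel and sum: 4·1 + 9·-2 + 1·-1 + 1·1 + 6·-1 + 3·-2 + 7·-2 + 8·1.

-32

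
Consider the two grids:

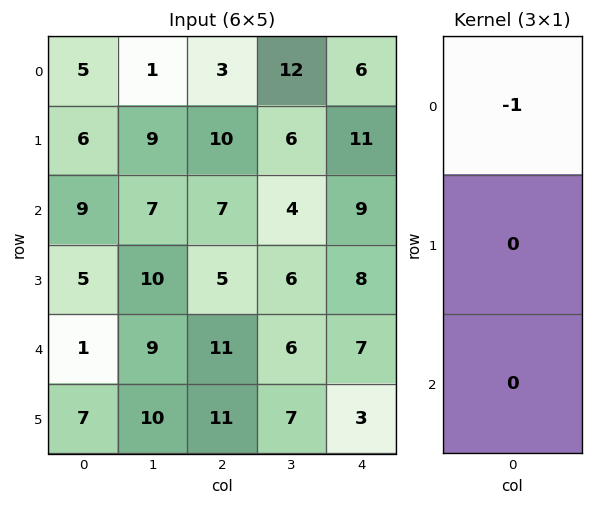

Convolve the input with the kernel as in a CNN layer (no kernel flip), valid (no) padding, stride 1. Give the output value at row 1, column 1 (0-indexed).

-9

The receptive field on the input at this output position is [9 / 7 / 10]. Elementwise product with the kernel and sum: 9·-1.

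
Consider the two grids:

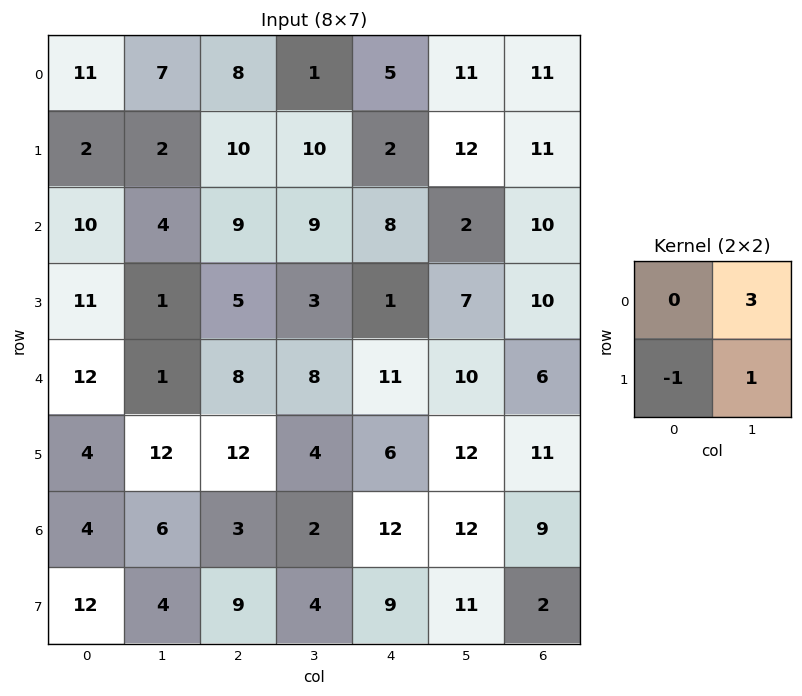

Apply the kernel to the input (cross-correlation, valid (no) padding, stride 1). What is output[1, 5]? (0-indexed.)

The receptive field on the input at this output position is [12 11 / 2 10]. Elementwise product with the kernel and sum: 11·3 + 2·-1 + 10·1.

41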